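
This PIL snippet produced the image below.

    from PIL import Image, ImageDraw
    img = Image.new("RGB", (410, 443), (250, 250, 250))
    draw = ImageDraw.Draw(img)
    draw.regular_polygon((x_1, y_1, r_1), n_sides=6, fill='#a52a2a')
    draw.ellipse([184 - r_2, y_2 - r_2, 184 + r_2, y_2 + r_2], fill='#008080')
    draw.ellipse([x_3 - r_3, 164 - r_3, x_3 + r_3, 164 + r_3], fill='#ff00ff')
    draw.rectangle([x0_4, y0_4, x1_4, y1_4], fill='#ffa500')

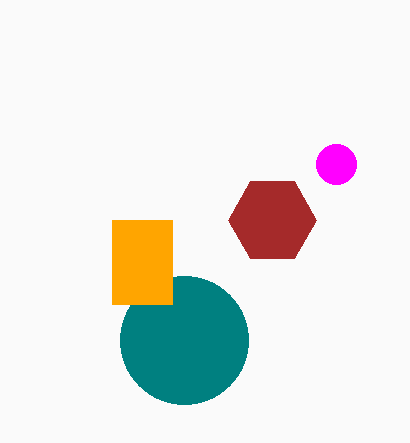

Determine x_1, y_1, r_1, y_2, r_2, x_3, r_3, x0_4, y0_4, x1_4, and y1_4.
x_1 = 272
y_1 = 220
r_1 = 44
y_2 = 340
r_2 = 64
x_3 = 336
r_3 = 20
x0_4 = 112
y0_4 = 220
x1_4 = 172
y1_4 = 304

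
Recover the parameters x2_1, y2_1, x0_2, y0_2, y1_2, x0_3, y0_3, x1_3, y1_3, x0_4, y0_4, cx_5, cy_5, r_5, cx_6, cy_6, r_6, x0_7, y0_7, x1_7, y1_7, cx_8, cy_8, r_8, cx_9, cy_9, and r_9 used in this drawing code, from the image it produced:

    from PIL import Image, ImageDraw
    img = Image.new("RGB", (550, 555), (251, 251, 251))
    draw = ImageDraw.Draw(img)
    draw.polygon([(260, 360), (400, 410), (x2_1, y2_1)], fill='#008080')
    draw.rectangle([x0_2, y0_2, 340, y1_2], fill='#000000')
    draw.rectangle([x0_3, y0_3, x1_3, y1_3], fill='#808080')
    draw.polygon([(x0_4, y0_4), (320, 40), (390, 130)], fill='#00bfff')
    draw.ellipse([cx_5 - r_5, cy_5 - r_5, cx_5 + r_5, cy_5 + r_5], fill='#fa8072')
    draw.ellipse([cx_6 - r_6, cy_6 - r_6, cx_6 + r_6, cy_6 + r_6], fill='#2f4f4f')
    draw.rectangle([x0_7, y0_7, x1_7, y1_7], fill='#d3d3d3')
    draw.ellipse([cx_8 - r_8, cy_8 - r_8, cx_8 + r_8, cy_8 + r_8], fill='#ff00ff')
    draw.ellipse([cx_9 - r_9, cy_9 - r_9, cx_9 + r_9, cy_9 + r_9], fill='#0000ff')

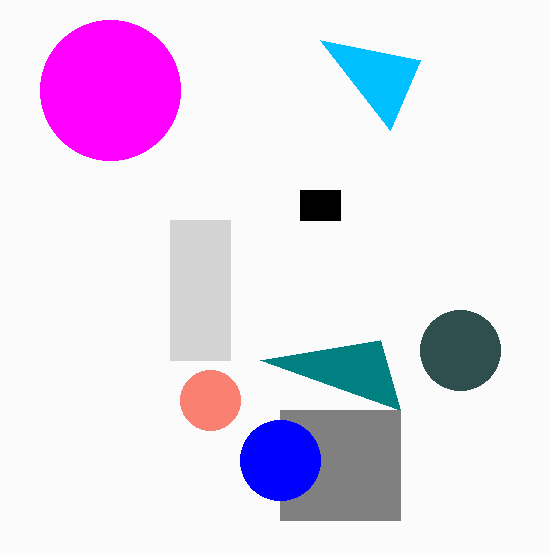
x2_1 = 380
y2_1 = 340
x0_2 = 300
y0_2 = 190
y1_2 = 220
x0_3 = 280
y0_3 = 410
x1_3 = 400
y1_3 = 520
x0_4 = 420
y0_4 = 60
cx_5 = 210
cy_5 = 400
r_5 = 30
cx_6 = 460
cy_6 = 350
r_6 = 40
x0_7 = 170
y0_7 = 220
x1_7 = 230
y1_7 = 360
cx_8 = 110
cy_8 = 90
r_8 = 70
cx_9 = 280
cy_9 = 460
r_9 = 40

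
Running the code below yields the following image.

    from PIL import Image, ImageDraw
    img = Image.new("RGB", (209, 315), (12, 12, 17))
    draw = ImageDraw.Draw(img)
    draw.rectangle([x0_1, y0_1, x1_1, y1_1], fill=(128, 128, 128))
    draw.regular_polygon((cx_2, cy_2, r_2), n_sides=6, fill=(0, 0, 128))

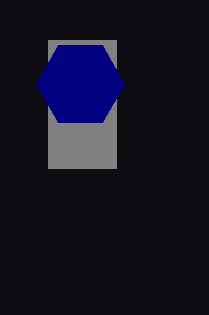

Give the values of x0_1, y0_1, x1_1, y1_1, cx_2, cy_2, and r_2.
x0_1 = 48, y0_1 = 40, x1_1 = 116, y1_1 = 168, cx_2 = 80, cy_2 = 84, r_2 = 44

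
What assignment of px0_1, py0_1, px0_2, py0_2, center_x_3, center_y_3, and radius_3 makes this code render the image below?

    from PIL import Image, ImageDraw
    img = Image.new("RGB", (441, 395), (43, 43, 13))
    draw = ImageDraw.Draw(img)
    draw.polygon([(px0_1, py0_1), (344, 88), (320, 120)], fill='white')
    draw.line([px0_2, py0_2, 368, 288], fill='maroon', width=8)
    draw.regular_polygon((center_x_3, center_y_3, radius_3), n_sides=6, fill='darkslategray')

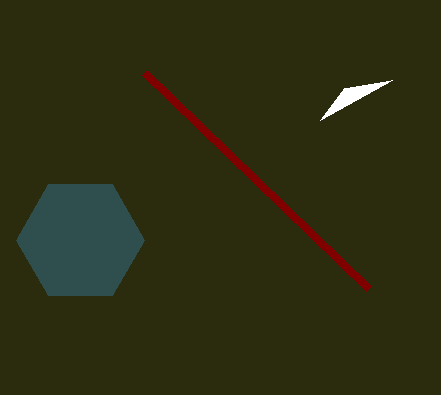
px0_1 = 392; py0_1 = 80; px0_2 = 144; py0_2 = 72; center_x_3 = 80; center_y_3 = 240; radius_3 = 64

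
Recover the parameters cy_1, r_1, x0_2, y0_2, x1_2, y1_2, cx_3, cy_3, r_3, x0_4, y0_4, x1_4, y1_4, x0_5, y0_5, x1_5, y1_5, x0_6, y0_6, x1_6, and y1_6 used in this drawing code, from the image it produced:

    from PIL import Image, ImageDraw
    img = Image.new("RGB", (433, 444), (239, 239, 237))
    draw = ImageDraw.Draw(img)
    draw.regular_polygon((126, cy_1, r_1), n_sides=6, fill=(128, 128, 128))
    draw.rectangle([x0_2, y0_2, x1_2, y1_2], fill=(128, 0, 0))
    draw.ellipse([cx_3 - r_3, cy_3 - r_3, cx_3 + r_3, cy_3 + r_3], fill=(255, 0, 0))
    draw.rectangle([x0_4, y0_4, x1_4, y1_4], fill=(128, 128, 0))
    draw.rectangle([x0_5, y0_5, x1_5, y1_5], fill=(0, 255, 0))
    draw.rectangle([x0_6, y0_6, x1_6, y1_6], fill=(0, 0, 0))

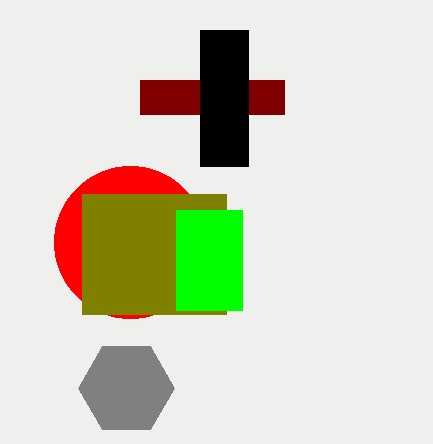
cy_1 = 388; r_1 = 48; x0_2 = 140; y0_2 = 80; x1_2 = 284; y1_2 = 114; cx_3 = 130; cy_3 = 242; r_3 = 76; x0_4 = 82; y0_4 = 194; x1_4 = 226; y1_4 = 314; x0_5 = 176; y0_5 = 210; x1_5 = 242; y1_5 = 310; x0_6 = 200; y0_6 = 30; x1_6 = 248; y1_6 = 166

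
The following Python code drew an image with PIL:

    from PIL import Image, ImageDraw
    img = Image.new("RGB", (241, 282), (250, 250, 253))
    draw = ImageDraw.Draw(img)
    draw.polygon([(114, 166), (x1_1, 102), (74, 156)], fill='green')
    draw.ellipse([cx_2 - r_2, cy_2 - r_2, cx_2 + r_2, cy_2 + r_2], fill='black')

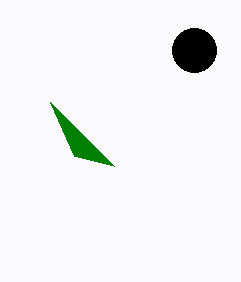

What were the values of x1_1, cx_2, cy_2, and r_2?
x1_1 = 50, cx_2 = 194, cy_2 = 50, r_2 = 22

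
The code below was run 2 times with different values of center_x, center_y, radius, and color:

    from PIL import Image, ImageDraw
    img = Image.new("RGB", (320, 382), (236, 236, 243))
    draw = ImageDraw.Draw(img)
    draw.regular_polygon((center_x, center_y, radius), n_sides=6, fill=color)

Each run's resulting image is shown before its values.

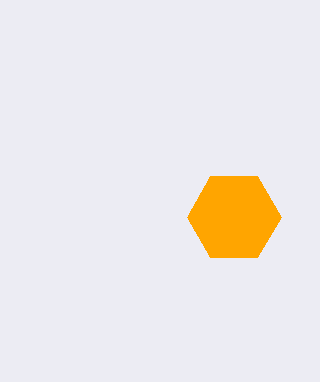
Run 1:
center_x = 234; center_y = 217; radius = 47; color = 'orange'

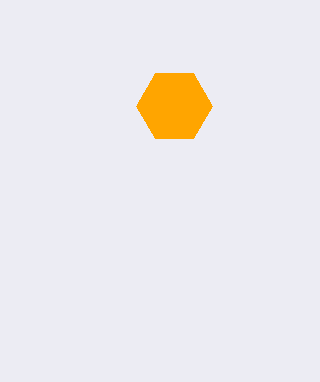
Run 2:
center_x = 174, center_y = 106, radius = 38, color = 'orange'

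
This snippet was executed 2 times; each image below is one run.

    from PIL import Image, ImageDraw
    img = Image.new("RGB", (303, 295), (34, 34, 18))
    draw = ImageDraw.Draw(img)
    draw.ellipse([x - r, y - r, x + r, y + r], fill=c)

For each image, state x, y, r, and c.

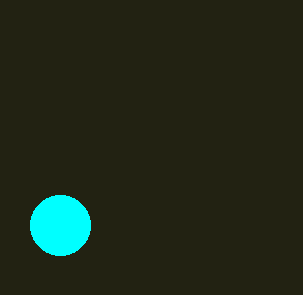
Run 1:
x = 60, y = 225, r = 30, c = 'cyan'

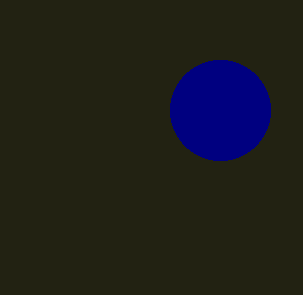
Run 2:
x = 220; y = 110; r = 50; c = 'navy'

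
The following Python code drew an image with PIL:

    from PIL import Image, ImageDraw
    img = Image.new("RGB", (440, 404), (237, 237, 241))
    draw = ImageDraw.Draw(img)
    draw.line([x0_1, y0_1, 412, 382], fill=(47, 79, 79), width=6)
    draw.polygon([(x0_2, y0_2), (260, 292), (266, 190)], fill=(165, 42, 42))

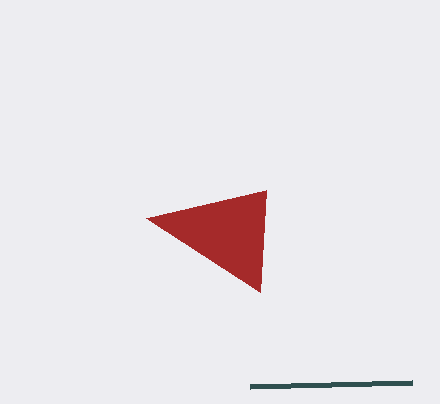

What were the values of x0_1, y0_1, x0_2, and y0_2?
x0_1 = 250, y0_1 = 386, x0_2 = 146, y0_2 = 218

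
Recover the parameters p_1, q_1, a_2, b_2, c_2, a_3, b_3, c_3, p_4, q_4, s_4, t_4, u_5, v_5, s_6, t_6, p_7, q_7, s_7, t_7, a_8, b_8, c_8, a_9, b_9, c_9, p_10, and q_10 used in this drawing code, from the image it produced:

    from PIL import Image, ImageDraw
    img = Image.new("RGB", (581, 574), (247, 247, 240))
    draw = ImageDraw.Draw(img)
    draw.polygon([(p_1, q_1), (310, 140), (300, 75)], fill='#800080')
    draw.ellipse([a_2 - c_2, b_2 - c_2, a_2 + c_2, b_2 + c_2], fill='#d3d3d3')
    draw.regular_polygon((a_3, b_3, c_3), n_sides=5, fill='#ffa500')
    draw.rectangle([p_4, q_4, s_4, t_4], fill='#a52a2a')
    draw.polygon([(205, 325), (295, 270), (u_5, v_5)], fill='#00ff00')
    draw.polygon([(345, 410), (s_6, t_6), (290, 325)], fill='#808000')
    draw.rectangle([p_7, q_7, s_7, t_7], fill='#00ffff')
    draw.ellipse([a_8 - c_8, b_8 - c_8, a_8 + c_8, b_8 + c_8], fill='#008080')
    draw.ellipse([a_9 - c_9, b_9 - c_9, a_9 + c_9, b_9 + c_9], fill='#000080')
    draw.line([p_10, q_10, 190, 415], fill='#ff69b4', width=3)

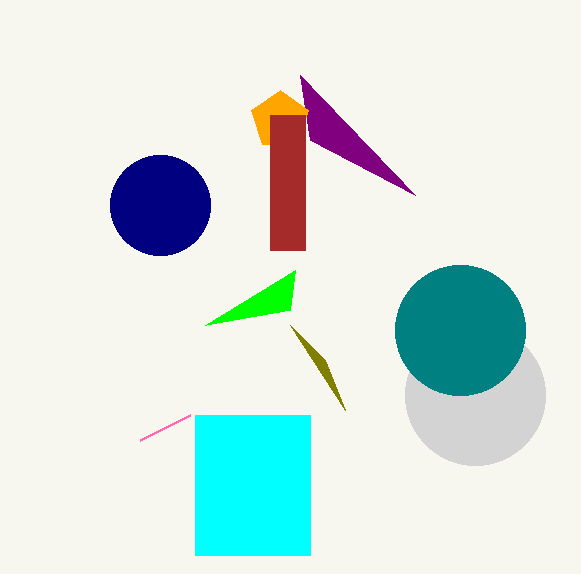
p_1 = 415, q_1 = 195, a_2 = 475, b_2 = 395, c_2 = 70, a_3 = 280, b_3 = 120, c_3 = 30, p_4 = 270, q_4 = 115, s_4 = 305, t_4 = 250, u_5 = 290, v_5 = 310, s_6 = 325, t_6 = 360, p_7 = 195, q_7 = 415, s_7 = 310, t_7 = 555, a_8 = 460, b_8 = 330, c_8 = 65, a_9 = 160, b_9 = 205, c_9 = 50, p_10 = 140, q_10 = 440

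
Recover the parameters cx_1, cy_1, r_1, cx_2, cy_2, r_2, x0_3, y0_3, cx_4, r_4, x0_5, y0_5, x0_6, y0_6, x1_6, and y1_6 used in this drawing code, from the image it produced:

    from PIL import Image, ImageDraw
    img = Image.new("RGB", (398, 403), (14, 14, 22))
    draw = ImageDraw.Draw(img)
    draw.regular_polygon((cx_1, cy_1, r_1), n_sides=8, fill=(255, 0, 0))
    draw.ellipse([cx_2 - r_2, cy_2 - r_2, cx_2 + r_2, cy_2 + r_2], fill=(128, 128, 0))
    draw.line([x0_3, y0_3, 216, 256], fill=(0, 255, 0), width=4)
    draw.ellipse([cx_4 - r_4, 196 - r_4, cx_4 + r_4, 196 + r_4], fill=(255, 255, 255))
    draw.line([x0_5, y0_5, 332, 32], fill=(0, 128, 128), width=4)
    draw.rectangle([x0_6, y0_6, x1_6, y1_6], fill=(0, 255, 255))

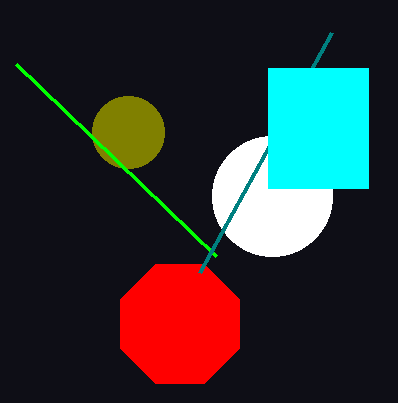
cx_1 = 180
cy_1 = 324
r_1 = 64
cx_2 = 128
cy_2 = 132
r_2 = 36
x0_3 = 16
y0_3 = 64
cx_4 = 272
r_4 = 60
x0_5 = 200
y0_5 = 272
x0_6 = 268
y0_6 = 68
x1_6 = 368
y1_6 = 188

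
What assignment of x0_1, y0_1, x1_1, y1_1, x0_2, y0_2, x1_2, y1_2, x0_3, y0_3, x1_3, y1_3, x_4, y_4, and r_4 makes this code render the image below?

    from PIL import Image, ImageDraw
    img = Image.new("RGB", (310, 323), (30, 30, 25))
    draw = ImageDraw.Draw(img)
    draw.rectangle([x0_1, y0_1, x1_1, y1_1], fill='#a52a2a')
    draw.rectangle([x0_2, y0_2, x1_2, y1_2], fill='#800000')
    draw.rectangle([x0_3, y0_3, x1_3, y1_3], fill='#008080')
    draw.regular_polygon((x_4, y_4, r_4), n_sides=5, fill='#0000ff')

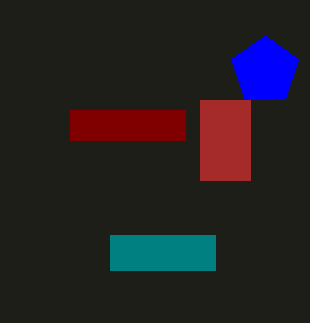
x0_1 = 200; y0_1 = 100; x1_1 = 250; y1_1 = 180; x0_2 = 70; y0_2 = 110; x1_2 = 185; y1_2 = 140; x0_3 = 110; y0_3 = 235; x1_3 = 215; y1_3 = 270; x_4 = 265; y_4 = 70; r_4 = 35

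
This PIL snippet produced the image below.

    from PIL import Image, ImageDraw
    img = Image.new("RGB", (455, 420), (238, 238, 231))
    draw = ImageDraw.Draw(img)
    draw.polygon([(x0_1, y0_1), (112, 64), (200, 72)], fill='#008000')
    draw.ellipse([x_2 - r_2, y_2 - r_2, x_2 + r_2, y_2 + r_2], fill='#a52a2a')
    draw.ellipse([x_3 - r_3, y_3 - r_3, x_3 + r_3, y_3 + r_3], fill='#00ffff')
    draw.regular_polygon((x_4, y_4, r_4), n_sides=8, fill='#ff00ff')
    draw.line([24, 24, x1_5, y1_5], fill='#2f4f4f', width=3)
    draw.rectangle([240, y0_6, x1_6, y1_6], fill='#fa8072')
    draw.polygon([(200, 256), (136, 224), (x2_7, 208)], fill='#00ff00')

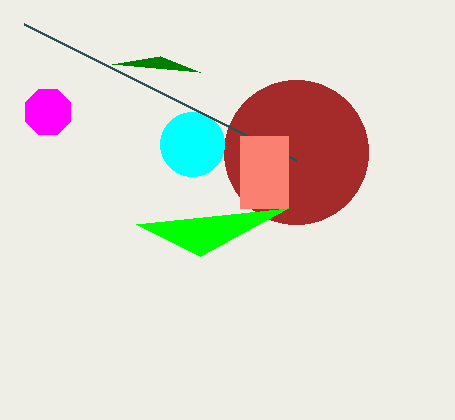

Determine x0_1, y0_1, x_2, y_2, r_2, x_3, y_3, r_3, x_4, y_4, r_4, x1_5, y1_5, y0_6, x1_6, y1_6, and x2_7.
x0_1 = 160, y0_1 = 56, x_2 = 296, y_2 = 152, r_2 = 72, x_3 = 192, y_3 = 144, r_3 = 32, x_4 = 48, y_4 = 112, r_4 = 24, x1_5 = 296, y1_5 = 160, y0_6 = 136, x1_6 = 288, y1_6 = 208, x2_7 = 288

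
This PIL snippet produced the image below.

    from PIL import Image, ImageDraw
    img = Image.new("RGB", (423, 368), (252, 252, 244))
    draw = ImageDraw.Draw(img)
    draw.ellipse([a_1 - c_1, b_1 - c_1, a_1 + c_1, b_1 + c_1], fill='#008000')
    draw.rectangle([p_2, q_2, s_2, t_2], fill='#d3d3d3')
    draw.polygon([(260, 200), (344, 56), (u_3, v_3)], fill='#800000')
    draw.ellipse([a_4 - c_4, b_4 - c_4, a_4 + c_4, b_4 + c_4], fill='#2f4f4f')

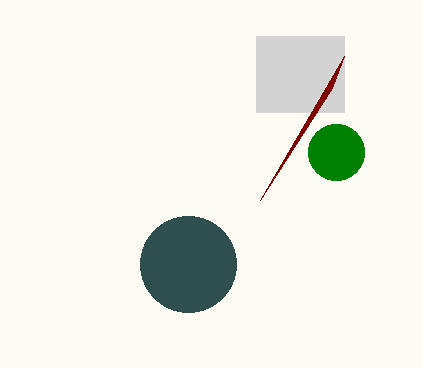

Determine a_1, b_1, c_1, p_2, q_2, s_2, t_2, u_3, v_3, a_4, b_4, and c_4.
a_1 = 336
b_1 = 152
c_1 = 28
p_2 = 256
q_2 = 36
s_2 = 344
t_2 = 112
u_3 = 332
v_3 = 88
a_4 = 188
b_4 = 264
c_4 = 48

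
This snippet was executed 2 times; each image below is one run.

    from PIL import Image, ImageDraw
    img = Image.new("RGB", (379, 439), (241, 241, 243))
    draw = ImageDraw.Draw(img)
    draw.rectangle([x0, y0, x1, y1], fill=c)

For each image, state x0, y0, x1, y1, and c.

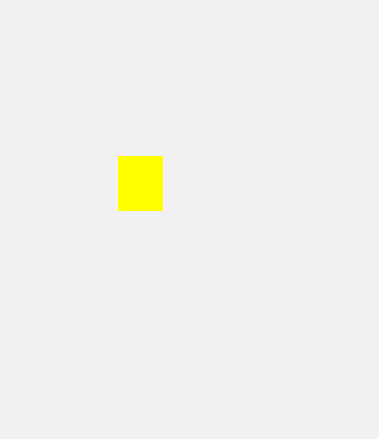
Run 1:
x0 = 118, y0 = 156, x1 = 162, y1 = 210, c = 'yellow'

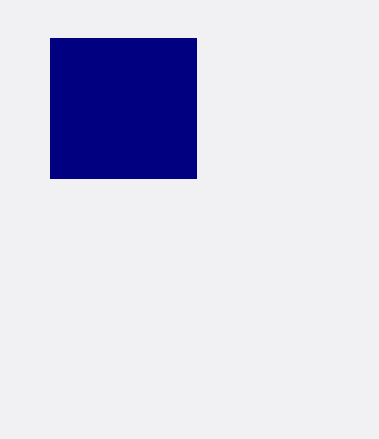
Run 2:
x0 = 50, y0 = 38, x1 = 196, y1 = 178, c = 'navy'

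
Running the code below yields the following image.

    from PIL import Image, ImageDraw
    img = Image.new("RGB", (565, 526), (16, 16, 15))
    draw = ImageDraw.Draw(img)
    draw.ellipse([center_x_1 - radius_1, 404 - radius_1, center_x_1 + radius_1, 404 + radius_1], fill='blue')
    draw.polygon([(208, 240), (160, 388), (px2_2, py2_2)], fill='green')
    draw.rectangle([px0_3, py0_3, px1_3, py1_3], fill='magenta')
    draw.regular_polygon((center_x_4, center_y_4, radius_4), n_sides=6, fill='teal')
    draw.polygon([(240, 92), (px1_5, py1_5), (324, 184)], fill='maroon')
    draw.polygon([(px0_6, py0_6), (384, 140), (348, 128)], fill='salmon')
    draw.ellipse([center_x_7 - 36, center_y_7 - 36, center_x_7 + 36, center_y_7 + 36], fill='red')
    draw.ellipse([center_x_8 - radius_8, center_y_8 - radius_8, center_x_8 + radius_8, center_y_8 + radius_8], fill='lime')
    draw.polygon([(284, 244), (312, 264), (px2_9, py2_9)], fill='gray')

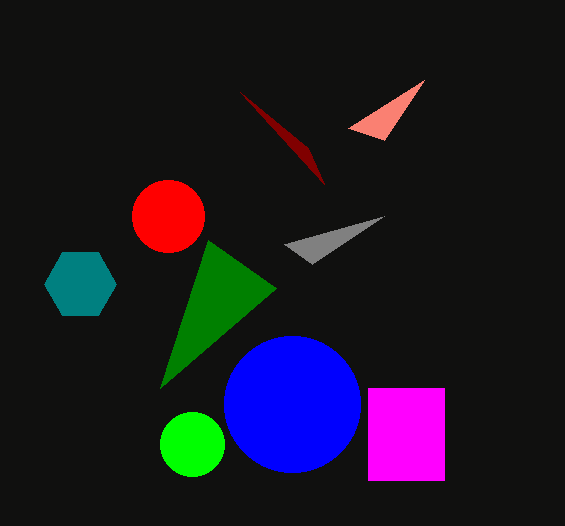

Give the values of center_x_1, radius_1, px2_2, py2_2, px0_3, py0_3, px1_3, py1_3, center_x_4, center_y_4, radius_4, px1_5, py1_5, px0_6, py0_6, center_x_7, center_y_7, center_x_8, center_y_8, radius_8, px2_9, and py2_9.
center_x_1 = 292; radius_1 = 68; px2_2 = 276; py2_2 = 288; px0_3 = 368; py0_3 = 388; px1_3 = 444; py1_3 = 480; center_x_4 = 80; center_y_4 = 284; radius_4 = 36; px1_5 = 308; py1_5 = 148; px0_6 = 424; py0_6 = 80; center_x_7 = 168; center_y_7 = 216; center_x_8 = 192; center_y_8 = 444; radius_8 = 32; px2_9 = 384; py2_9 = 216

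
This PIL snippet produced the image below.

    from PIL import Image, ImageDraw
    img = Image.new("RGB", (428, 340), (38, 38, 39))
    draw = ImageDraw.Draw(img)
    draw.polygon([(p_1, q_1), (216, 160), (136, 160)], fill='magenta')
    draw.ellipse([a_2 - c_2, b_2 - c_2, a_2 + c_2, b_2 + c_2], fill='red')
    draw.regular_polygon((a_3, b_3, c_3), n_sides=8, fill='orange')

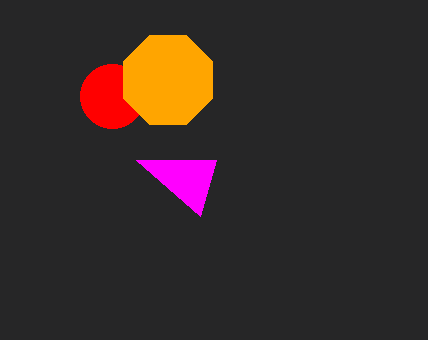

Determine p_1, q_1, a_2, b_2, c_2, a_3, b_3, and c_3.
p_1 = 200; q_1 = 216; a_2 = 112; b_2 = 96; c_2 = 32; a_3 = 168; b_3 = 80; c_3 = 48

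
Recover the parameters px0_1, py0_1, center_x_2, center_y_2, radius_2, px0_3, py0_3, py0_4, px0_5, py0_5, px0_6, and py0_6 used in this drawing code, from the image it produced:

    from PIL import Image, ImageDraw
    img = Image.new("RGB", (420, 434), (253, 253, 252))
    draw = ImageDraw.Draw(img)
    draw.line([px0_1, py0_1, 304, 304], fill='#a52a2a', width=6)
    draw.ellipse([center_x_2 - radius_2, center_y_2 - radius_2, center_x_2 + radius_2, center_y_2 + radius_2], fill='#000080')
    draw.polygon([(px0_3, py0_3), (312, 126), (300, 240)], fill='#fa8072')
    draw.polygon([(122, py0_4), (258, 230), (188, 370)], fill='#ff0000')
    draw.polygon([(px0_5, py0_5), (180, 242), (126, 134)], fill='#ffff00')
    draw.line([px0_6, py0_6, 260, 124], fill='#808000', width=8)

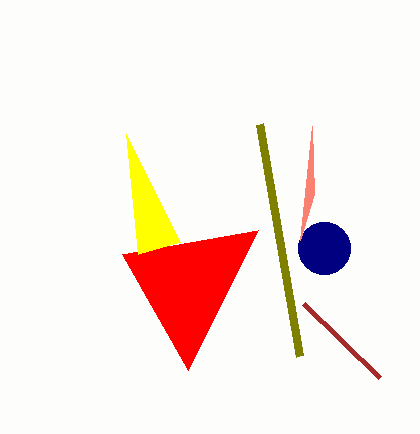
px0_1 = 380
py0_1 = 378
center_x_2 = 324
center_y_2 = 248
radius_2 = 26
px0_3 = 314
py0_3 = 194
py0_4 = 254
px0_5 = 138
py0_5 = 254
px0_6 = 300
py0_6 = 356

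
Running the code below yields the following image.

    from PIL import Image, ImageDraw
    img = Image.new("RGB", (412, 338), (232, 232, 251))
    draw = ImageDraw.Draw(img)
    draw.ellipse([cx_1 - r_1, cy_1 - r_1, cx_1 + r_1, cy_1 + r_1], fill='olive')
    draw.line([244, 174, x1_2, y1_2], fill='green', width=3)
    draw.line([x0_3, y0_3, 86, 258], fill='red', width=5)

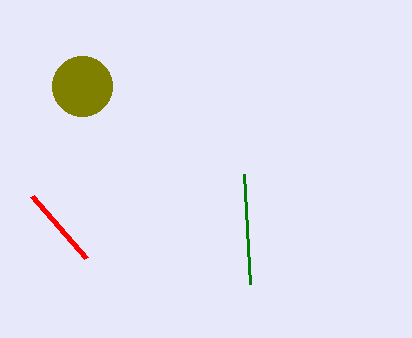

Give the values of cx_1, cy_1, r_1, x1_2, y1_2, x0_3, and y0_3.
cx_1 = 82; cy_1 = 86; r_1 = 30; x1_2 = 250; y1_2 = 284; x0_3 = 32; y0_3 = 196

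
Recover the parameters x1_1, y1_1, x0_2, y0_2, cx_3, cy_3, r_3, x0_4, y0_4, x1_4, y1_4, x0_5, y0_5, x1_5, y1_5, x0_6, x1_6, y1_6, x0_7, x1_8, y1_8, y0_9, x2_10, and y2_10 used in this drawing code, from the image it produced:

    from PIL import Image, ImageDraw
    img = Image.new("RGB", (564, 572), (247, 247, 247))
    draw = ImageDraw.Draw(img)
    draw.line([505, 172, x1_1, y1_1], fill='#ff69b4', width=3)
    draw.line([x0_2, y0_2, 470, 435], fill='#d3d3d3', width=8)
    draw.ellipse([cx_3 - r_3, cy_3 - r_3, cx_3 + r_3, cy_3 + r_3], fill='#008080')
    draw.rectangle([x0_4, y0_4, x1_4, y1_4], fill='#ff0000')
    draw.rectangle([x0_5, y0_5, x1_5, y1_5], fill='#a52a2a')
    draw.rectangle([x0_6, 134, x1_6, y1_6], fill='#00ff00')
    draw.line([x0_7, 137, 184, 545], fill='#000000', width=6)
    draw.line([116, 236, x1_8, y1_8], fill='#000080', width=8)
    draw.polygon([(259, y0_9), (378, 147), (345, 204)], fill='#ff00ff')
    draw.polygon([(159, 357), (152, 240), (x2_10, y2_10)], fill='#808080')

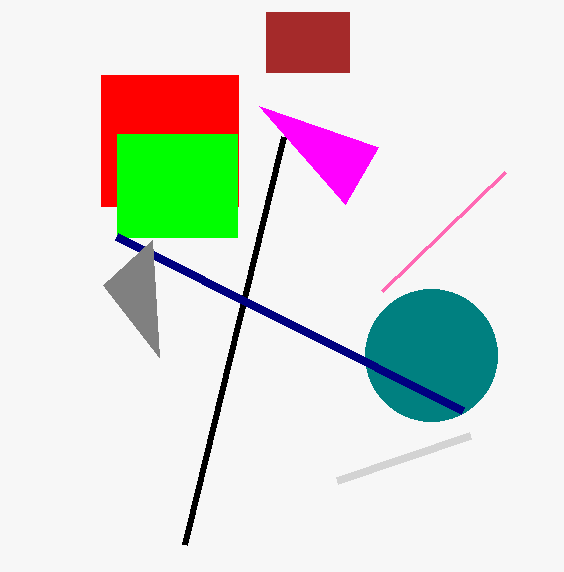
x1_1 = 382; y1_1 = 291; x0_2 = 337; y0_2 = 480; cx_3 = 431; cy_3 = 355; r_3 = 66; x0_4 = 101; y0_4 = 75; x1_4 = 238; y1_4 = 206; x0_5 = 266; y0_5 = 12; x1_5 = 349; y1_5 = 72; x0_6 = 117; x1_6 = 237; y1_6 = 237; x0_7 = 283; x1_8 = 462; y1_8 = 410; y0_9 = 106; x2_10 = 103; y2_10 = 285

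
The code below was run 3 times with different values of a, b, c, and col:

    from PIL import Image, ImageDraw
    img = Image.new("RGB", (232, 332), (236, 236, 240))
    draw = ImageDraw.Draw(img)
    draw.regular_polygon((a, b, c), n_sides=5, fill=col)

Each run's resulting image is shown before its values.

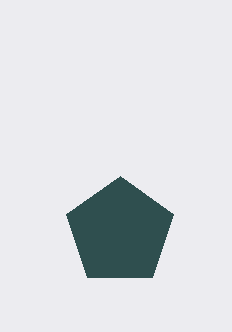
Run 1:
a = 120
b = 232
c = 56
col = 'darkslategray'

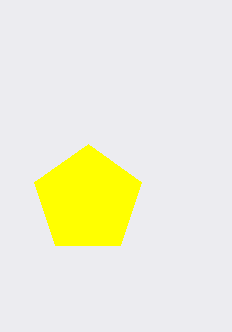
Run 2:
a = 88; b = 200; c = 56; col = 'yellow'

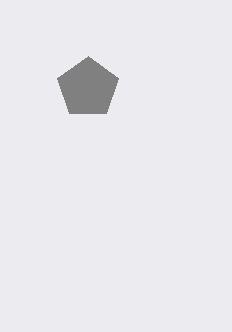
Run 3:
a = 88, b = 88, c = 32, col = 'gray'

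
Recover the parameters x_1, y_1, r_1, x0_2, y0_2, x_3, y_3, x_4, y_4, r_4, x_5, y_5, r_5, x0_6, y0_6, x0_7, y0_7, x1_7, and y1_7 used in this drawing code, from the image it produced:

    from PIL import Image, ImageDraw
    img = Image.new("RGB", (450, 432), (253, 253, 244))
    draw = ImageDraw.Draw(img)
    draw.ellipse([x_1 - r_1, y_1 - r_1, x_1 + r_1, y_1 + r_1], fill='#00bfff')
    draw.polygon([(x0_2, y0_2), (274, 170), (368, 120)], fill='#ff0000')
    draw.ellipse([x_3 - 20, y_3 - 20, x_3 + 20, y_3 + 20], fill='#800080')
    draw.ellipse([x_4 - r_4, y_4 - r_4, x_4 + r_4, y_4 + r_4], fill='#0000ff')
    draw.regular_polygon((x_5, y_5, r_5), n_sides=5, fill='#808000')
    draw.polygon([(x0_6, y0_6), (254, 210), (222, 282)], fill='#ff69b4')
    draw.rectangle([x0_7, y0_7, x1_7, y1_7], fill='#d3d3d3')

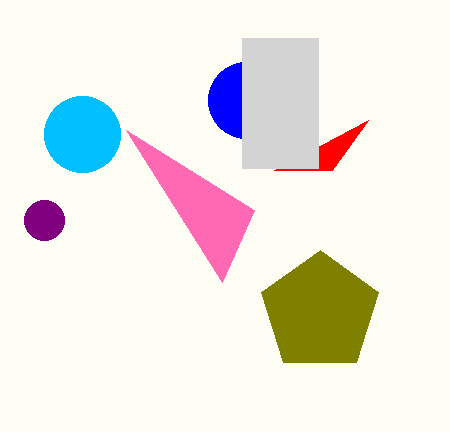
x_1 = 82
y_1 = 134
r_1 = 38
x0_2 = 332
y0_2 = 170
x_3 = 44
y_3 = 220
x_4 = 246
y_4 = 100
r_4 = 38
x_5 = 320
y_5 = 312
r_5 = 62
x0_6 = 126
y0_6 = 130
x0_7 = 242
y0_7 = 38
x1_7 = 318
y1_7 = 168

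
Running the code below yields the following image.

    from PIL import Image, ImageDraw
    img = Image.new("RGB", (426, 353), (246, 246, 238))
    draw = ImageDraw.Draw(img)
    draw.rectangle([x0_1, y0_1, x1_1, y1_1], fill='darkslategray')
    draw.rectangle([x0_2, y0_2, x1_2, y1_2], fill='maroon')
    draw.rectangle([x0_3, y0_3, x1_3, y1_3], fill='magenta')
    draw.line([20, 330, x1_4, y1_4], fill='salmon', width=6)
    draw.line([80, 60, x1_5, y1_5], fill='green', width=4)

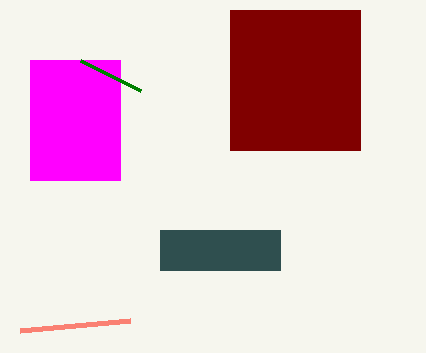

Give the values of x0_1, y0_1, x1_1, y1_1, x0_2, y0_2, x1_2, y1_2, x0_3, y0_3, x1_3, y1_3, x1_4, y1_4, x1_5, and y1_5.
x0_1 = 160, y0_1 = 230, x1_1 = 280, y1_1 = 270, x0_2 = 230, y0_2 = 10, x1_2 = 360, y1_2 = 150, x0_3 = 30, y0_3 = 60, x1_3 = 120, y1_3 = 180, x1_4 = 130, y1_4 = 320, x1_5 = 140, y1_5 = 90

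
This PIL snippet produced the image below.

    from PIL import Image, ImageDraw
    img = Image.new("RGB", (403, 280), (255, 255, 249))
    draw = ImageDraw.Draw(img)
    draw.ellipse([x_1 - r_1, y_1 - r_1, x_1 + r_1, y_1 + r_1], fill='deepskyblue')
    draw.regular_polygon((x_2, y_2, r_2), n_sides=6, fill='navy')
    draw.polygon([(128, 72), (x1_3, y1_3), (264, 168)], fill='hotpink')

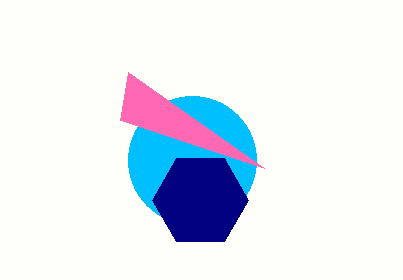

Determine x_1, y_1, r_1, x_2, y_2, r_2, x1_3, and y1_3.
x_1 = 192
y_1 = 160
r_1 = 64
x_2 = 200
y_2 = 200
r_2 = 48
x1_3 = 120
y1_3 = 120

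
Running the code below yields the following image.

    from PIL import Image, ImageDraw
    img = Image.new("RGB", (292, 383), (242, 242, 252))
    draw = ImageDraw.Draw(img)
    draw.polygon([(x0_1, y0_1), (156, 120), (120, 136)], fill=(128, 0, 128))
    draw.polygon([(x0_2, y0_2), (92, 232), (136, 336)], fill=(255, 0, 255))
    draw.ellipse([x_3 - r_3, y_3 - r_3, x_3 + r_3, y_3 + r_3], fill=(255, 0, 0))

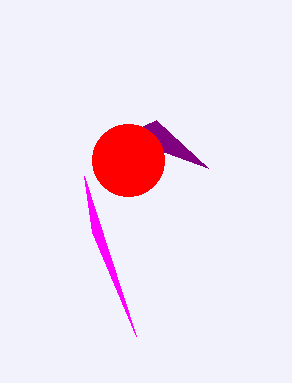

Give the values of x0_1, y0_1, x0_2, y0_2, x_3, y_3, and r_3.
x0_1 = 208, y0_1 = 168, x0_2 = 84, y0_2 = 176, x_3 = 128, y_3 = 160, r_3 = 36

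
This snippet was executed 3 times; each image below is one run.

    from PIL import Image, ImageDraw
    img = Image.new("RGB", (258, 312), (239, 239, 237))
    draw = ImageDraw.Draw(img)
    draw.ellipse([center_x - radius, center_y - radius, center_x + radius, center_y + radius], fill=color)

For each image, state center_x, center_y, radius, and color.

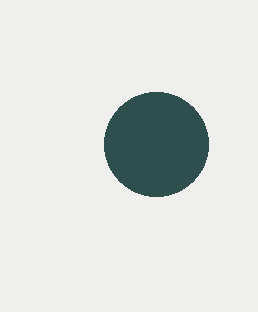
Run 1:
center_x = 156; center_y = 144; radius = 52; color = 'darkslategray'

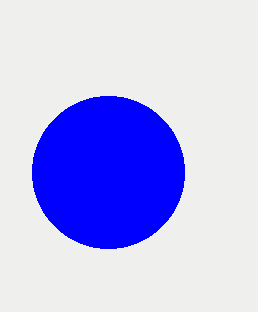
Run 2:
center_x = 108
center_y = 172
radius = 76
color = 'blue'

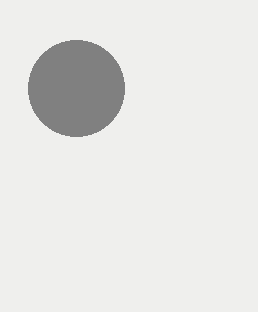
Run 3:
center_x = 76, center_y = 88, radius = 48, color = 'gray'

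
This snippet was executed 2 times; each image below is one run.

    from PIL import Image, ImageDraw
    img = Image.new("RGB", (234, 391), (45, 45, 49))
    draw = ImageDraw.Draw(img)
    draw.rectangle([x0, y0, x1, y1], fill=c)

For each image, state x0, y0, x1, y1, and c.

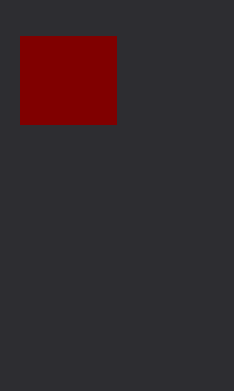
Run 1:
x0 = 20
y0 = 36
x1 = 116
y1 = 124
c = 'maroon'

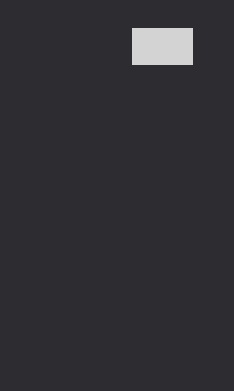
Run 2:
x0 = 132, y0 = 28, x1 = 192, y1 = 64, c = 'lightgray'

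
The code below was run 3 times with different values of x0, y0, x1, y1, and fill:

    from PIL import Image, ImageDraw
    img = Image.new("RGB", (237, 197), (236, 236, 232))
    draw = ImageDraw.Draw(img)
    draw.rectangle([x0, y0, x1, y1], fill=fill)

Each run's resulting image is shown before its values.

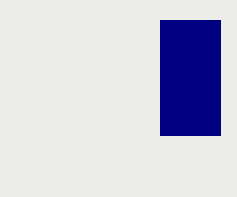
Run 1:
x0 = 160, y0 = 20, x1 = 220, y1 = 135, fill = 'navy'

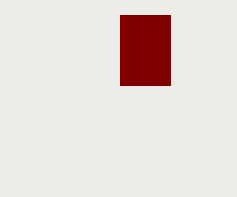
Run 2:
x0 = 120, y0 = 15, x1 = 170, y1 = 85, fill = 'maroon'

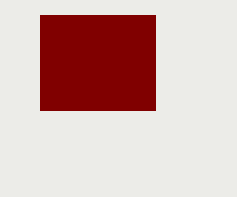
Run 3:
x0 = 40; y0 = 15; x1 = 155; y1 = 110; fill = 'maroon'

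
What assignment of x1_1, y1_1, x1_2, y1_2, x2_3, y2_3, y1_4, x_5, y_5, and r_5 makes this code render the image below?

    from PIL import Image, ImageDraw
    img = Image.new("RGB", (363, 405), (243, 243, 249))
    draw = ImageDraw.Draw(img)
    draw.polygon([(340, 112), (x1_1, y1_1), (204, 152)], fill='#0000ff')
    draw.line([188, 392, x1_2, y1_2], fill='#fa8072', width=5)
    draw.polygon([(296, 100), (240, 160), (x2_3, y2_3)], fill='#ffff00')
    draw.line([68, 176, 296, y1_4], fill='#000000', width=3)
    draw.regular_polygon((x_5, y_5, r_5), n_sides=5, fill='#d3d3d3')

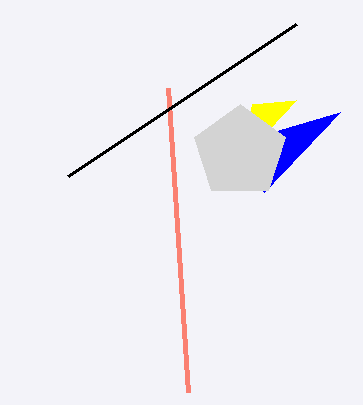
x1_1 = 264
y1_1 = 192
x1_2 = 168
y1_2 = 88
x2_3 = 252
y2_3 = 104
y1_4 = 24
x_5 = 240
y_5 = 152
r_5 = 48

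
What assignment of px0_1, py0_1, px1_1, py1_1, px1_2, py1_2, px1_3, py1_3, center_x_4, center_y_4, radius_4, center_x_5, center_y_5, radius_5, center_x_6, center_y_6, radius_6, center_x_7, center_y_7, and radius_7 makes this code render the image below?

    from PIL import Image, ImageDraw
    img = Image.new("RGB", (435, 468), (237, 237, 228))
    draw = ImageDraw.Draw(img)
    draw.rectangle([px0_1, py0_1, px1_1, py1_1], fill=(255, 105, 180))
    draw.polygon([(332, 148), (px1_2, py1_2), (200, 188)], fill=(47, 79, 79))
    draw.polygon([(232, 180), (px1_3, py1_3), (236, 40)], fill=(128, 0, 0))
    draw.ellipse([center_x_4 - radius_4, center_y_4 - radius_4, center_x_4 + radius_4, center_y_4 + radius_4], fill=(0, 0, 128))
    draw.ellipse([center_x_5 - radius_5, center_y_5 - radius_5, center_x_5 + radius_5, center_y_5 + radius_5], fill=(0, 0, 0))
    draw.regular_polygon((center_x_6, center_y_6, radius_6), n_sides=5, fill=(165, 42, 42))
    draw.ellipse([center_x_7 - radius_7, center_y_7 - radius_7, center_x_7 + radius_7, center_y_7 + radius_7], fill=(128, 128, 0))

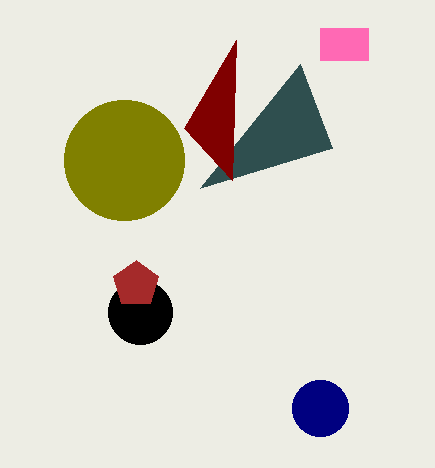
px0_1 = 320
py0_1 = 28
px1_1 = 368
py1_1 = 60
px1_2 = 300
py1_2 = 64
px1_3 = 184
py1_3 = 128
center_x_4 = 320
center_y_4 = 408
radius_4 = 28
center_x_5 = 140
center_y_5 = 312
radius_5 = 32
center_x_6 = 136
center_y_6 = 284
radius_6 = 24
center_x_7 = 124
center_y_7 = 160
radius_7 = 60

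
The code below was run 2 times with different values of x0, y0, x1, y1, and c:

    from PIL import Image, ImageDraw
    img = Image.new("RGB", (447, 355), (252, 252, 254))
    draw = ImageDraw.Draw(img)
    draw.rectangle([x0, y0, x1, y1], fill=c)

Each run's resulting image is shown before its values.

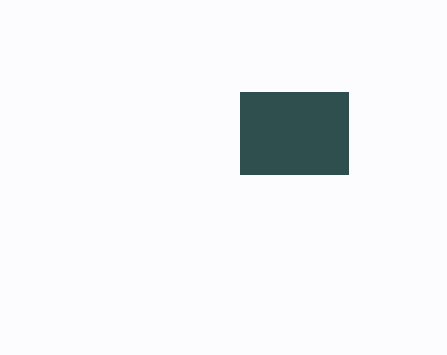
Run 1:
x0 = 240
y0 = 92
x1 = 348
y1 = 174
c = 'darkslategray'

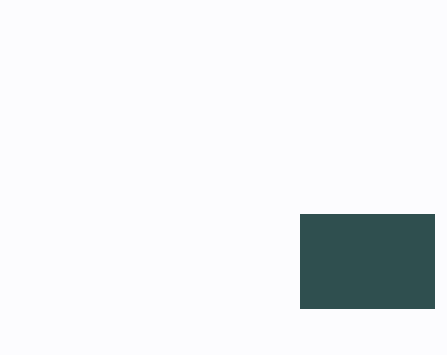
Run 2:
x0 = 300
y0 = 214
x1 = 434
y1 = 308
c = 'darkslategray'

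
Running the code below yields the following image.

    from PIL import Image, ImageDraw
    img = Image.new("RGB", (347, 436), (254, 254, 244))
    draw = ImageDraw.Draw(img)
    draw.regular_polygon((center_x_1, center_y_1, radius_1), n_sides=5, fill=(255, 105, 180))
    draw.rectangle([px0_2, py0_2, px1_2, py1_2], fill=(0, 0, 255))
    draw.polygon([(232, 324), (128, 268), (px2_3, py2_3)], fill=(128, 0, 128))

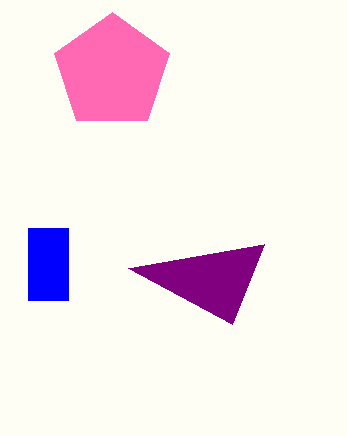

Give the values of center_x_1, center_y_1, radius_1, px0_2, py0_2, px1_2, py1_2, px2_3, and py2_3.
center_x_1 = 112; center_y_1 = 72; radius_1 = 60; px0_2 = 28; py0_2 = 228; px1_2 = 68; py1_2 = 300; px2_3 = 264; py2_3 = 244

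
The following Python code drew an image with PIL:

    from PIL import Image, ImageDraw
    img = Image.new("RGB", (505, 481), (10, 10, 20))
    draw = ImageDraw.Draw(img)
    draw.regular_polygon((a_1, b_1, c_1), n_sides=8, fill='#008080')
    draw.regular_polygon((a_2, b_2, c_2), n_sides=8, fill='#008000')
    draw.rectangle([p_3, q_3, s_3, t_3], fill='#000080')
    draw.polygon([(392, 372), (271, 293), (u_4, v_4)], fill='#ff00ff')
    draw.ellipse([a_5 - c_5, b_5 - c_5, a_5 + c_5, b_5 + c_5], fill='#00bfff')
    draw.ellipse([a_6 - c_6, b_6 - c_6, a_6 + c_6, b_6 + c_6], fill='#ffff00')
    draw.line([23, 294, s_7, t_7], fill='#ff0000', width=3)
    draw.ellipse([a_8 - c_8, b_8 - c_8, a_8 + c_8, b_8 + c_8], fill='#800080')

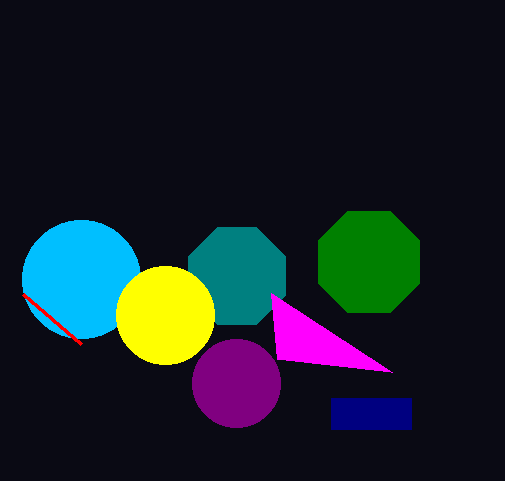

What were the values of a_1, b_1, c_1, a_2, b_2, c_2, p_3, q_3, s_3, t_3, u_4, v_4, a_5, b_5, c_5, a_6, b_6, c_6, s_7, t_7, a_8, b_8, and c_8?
a_1 = 237, b_1 = 276, c_1 = 52, a_2 = 369, b_2 = 262, c_2 = 55, p_3 = 331, q_3 = 398, s_3 = 411, t_3 = 429, u_4 = 277, v_4 = 359, a_5 = 81, b_5 = 279, c_5 = 59, a_6 = 165, b_6 = 315, c_6 = 49, s_7 = 81, t_7 = 344, a_8 = 236, b_8 = 383, c_8 = 44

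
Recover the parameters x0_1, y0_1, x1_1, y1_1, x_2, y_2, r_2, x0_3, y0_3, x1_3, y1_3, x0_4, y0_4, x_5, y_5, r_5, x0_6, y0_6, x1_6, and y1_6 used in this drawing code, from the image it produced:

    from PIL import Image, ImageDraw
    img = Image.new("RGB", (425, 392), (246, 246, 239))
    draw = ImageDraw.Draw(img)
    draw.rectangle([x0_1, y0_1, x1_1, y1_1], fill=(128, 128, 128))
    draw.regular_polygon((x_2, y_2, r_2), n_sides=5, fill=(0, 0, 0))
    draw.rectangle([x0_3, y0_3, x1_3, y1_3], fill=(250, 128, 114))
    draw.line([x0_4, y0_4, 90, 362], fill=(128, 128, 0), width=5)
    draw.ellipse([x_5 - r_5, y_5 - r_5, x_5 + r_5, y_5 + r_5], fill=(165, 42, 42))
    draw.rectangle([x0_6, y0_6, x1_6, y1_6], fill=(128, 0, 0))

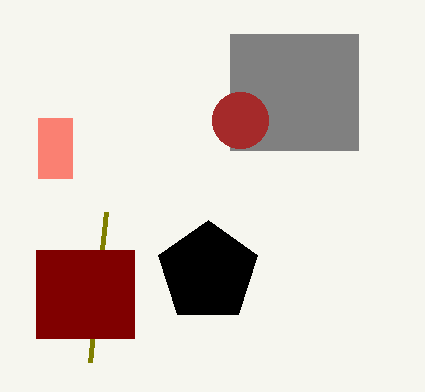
x0_1 = 230
y0_1 = 34
x1_1 = 358
y1_1 = 150
x_2 = 208
y_2 = 272
r_2 = 52
x0_3 = 38
y0_3 = 118
x1_3 = 72
y1_3 = 178
x0_4 = 106
y0_4 = 212
x_5 = 240
y_5 = 120
r_5 = 28
x0_6 = 36
y0_6 = 250
x1_6 = 134
y1_6 = 338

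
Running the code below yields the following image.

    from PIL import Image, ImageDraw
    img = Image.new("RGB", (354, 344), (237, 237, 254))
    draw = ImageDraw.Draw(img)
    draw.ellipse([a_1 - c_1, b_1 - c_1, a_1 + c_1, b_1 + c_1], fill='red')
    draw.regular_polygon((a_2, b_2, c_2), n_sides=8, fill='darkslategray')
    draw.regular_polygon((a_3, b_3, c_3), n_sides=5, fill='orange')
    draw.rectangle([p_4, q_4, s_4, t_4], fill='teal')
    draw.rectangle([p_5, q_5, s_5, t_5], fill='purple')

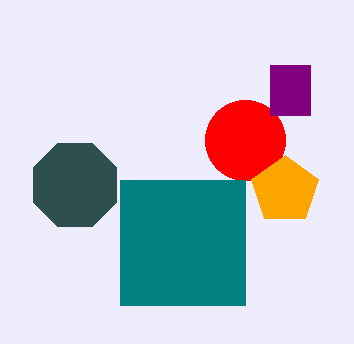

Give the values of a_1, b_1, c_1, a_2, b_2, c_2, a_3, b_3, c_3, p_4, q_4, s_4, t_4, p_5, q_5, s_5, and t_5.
a_1 = 245
b_1 = 140
c_1 = 40
a_2 = 75
b_2 = 185
c_2 = 45
a_3 = 285
b_3 = 190
c_3 = 35
p_4 = 120
q_4 = 180
s_4 = 245
t_4 = 305
p_5 = 270
q_5 = 65
s_5 = 310
t_5 = 115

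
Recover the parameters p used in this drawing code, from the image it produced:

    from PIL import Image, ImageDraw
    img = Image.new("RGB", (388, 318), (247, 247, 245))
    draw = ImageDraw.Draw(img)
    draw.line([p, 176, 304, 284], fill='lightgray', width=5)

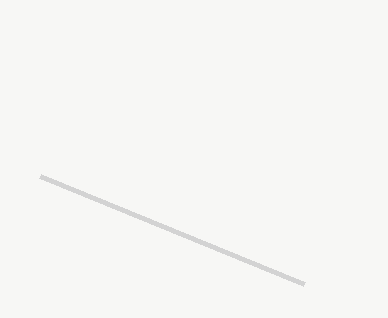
p = 40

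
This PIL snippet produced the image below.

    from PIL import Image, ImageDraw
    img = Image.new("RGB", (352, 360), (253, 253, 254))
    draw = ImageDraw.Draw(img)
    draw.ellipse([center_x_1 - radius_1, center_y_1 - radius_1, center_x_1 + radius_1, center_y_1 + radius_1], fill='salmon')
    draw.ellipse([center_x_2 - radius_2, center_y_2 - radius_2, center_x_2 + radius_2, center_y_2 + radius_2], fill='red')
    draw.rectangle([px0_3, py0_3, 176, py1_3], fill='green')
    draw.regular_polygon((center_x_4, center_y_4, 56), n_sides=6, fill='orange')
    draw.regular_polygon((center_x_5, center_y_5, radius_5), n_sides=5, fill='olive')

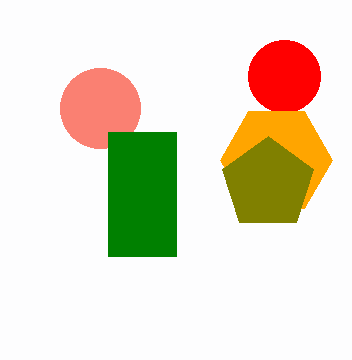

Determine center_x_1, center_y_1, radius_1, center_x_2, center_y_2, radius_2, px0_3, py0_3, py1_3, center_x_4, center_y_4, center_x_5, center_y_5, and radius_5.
center_x_1 = 100
center_y_1 = 108
radius_1 = 40
center_x_2 = 284
center_y_2 = 76
radius_2 = 36
px0_3 = 108
py0_3 = 132
py1_3 = 256
center_x_4 = 276
center_y_4 = 160
center_x_5 = 268
center_y_5 = 184
radius_5 = 48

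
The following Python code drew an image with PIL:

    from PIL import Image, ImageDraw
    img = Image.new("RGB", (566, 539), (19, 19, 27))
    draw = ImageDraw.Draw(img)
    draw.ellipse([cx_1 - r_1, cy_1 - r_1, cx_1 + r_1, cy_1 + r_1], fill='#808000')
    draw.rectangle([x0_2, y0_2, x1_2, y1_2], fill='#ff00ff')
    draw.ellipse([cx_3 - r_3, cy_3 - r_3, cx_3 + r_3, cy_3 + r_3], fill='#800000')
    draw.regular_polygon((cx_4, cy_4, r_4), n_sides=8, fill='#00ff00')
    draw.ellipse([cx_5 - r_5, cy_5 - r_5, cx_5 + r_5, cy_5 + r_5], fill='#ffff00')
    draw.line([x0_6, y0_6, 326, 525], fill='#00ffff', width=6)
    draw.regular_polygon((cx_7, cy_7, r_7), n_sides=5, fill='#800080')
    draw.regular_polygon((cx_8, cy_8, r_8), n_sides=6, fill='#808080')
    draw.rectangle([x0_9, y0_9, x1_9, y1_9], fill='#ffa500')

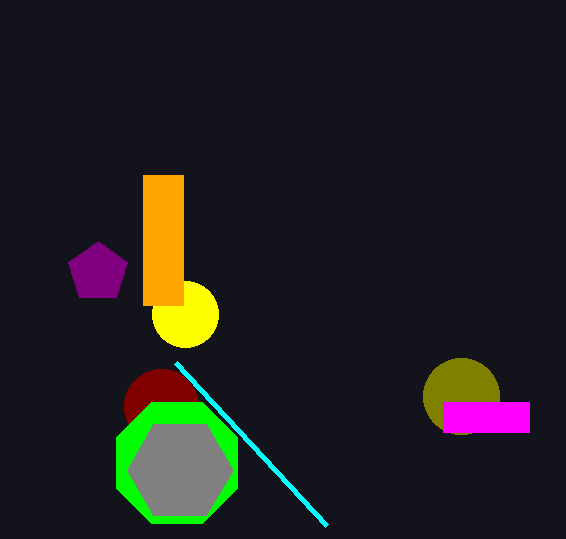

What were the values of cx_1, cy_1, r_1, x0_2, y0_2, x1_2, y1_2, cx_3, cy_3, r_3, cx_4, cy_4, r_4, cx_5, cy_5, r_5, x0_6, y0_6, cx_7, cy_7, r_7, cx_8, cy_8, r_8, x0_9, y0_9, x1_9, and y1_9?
cx_1 = 461
cy_1 = 396
r_1 = 38
x0_2 = 443
y0_2 = 402
x1_2 = 529
y1_2 = 432
cx_3 = 161
cy_3 = 406
r_3 = 37
cx_4 = 177
cy_4 = 463
r_4 = 66
cx_5 = 185
cy_5 = 314
r_5 = 33
x0_6 = 175
y0_6 = 362
cx_7 = 98
cy_7 = 272
r_7 = 31
cx_8 = 180
cy_8 = 470
r_8 = 53
x0_9 = 143
y0_9 = 175
x1_9 = 183
y1_9 = 305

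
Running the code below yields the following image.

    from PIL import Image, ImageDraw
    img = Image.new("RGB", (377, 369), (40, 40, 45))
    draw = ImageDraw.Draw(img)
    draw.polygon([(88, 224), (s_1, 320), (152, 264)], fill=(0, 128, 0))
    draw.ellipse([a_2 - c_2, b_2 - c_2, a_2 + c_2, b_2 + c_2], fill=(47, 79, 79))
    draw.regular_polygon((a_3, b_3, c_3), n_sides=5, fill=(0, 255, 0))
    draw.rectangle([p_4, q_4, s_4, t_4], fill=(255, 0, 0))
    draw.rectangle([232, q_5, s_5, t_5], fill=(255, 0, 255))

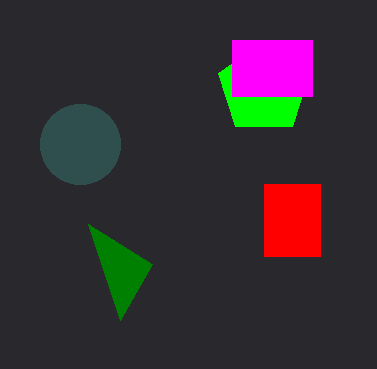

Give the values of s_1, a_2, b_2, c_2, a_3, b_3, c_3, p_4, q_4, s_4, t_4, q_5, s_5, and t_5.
s_1 = 120, a_2 = 80, b_2 = 144, c_2 = 40, a_3 = 264, b_3 = 88, c_3 = 48, p_4 = 264, q_4 = 184, s_4 = 320, t_4 = 256, q_5 = 40, s_5 = 312, t_5 = 96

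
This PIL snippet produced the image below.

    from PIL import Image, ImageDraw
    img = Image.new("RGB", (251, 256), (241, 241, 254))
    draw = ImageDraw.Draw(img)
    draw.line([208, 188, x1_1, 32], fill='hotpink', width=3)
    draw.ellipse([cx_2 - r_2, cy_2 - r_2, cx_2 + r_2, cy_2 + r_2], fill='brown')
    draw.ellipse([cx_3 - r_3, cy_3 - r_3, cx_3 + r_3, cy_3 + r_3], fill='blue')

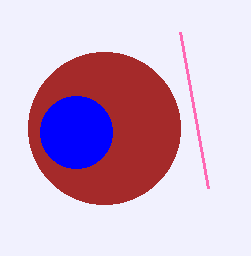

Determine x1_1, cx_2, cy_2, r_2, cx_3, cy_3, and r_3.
x1_1 = 180; cx_2 = 104; cy_2 = 128; r_2 = 76; cx_3 = 76; cy_3 = 132; r_3 = 36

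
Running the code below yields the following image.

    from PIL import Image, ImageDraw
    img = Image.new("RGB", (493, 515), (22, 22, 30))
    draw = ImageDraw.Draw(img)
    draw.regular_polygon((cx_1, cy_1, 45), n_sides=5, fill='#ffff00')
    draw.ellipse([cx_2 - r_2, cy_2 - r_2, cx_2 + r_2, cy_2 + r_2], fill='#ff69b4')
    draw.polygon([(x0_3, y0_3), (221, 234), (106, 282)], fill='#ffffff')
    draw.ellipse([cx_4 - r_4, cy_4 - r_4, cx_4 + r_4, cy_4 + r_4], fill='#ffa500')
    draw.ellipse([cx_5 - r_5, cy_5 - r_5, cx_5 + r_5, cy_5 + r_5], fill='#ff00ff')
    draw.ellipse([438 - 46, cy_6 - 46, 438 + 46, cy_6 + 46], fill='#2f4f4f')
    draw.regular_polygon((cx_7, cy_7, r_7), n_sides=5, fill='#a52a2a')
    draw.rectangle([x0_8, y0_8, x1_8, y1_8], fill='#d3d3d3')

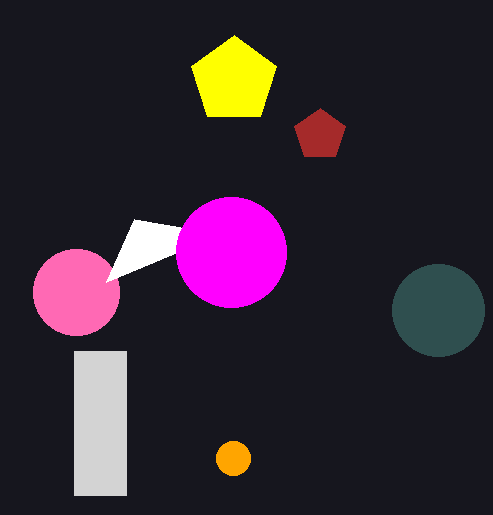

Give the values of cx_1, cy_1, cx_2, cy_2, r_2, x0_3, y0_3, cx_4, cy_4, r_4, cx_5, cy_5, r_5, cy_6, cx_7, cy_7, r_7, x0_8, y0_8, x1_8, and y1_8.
cx_1 = 234
cy_1 = 80
cx_2 = 76
cy_2 = 292
r_2 = 43
x0_3 = 134
y0_3 = 219
cx_4 = 233
cy_4 = 458
r_4 = 17
cx_5 = 231
cy_5 = 252
r_5 = 55
cy_6 = 310
cx_7 = 320
cy_7 = 135
r_7 = 27
x0_8 = 74
y0_8 = 351
x1_8 = 126
y1_8 = 495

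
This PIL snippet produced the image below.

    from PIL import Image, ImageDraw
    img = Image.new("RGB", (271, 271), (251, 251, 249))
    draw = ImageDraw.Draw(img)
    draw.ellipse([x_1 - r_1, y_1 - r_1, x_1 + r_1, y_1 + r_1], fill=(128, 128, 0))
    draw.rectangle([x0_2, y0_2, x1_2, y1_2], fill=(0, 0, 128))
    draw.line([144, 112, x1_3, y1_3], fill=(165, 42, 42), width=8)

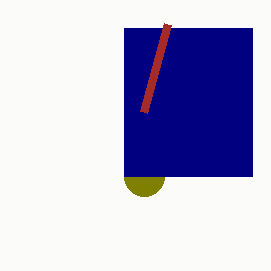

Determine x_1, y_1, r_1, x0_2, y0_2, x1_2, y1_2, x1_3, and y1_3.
x_1 = 144, y_1 = 176, r_1 = 20, x0_2 = 124, y0_2 = 28, x1_2 = 252, y1_2 = 176, x1_3 = 168, y1_3 = 24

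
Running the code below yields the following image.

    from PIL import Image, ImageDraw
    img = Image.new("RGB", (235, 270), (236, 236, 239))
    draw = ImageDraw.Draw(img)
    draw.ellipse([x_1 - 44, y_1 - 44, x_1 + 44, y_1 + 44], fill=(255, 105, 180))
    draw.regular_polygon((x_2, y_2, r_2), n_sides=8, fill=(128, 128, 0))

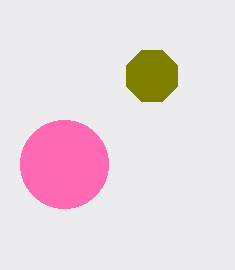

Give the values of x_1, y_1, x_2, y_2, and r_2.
x_1 = 64
y_1 = 164
x_2 = 152
y_2 = 76
r_2 = 28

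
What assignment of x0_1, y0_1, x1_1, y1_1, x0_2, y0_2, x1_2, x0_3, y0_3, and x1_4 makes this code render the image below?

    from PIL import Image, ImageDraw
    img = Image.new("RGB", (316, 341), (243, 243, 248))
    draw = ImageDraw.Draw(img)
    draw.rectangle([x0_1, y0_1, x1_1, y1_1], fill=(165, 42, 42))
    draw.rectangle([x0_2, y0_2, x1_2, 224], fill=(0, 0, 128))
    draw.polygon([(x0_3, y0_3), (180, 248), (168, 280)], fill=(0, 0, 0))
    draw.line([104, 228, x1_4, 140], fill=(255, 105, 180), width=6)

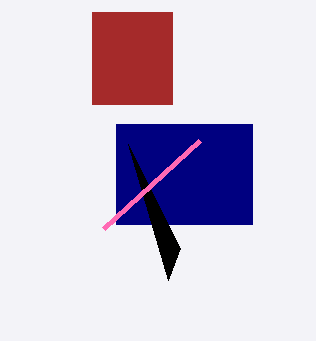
x0_1 = 92
y0_1 = 12
x1_1 = 172
y1_1 = 104
x0_2 = 116
y0_2 = 124
x1_2 = 252
x0_3 = 128
y0_3 = 144
x1_4 = 200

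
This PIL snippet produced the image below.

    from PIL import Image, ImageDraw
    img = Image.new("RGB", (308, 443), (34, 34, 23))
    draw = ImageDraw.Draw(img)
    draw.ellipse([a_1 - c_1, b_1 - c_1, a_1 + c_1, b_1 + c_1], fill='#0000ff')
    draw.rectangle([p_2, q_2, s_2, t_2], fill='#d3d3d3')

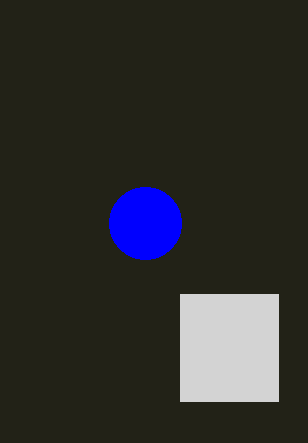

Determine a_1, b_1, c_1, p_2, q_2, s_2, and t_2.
a_1 = 145, b_1 = 223, c_1 = 36, p_2 = 180, q_2 = 294, s_2 = 278, t_2 = 401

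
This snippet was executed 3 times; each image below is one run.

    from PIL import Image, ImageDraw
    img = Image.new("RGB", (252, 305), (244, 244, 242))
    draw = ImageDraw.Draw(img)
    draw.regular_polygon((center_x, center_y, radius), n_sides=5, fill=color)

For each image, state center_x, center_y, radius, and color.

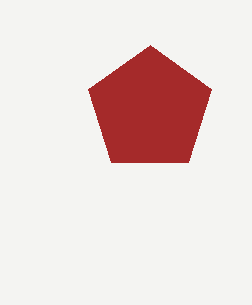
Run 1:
center_x = 150, center_y = 110, radius = 65, color = 'brown'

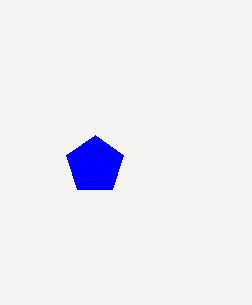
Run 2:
center_x = 95
center_y = 165
radius = 30
color = 'blue'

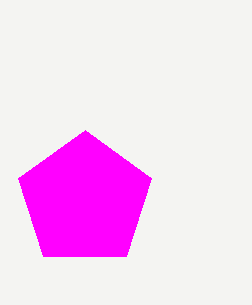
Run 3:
center_x = 85; center_y = 200; radius = 70; color = 'magenta'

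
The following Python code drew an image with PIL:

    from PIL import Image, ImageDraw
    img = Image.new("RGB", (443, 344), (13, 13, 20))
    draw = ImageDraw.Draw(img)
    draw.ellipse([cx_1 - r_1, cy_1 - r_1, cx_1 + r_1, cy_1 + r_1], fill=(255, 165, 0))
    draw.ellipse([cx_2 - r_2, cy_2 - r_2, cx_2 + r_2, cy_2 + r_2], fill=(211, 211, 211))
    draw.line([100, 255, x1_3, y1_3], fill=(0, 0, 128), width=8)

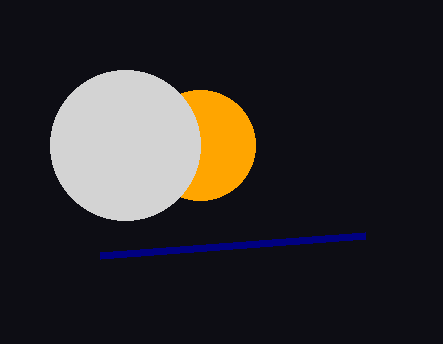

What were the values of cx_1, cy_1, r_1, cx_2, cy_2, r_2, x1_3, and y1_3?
cx_1 = 200
cy_1 = 145
r_1 = 55
cx_2 = 125
cy_2 = 145
r_2 = 75
x1_3 = 365
y1_3 = 235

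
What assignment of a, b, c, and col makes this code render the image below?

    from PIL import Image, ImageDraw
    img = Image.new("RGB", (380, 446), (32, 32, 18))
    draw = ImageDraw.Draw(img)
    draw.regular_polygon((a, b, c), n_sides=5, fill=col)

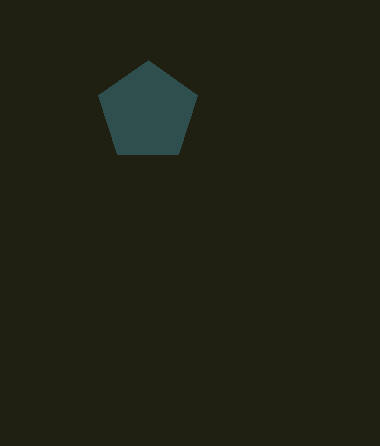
a = 148; b = 112; c = 52; col = 'darkslategray'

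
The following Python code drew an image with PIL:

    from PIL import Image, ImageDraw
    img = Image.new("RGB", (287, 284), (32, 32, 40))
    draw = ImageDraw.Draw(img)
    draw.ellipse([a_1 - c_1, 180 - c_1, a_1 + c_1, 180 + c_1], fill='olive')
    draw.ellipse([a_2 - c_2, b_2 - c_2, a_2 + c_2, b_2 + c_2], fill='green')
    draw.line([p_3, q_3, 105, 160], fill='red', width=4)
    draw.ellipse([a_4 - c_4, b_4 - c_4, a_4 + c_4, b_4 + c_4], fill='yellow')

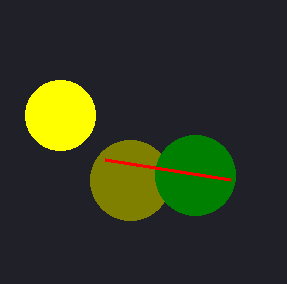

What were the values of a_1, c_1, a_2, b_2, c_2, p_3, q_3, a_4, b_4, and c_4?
a_1 = 130; c_1 = 40; a_2 = 195; b_2 = 175; c_2 = 40; p_3 = 230; q_3 = 180; a_4 = 60; b_4 = 115; c_4 = 35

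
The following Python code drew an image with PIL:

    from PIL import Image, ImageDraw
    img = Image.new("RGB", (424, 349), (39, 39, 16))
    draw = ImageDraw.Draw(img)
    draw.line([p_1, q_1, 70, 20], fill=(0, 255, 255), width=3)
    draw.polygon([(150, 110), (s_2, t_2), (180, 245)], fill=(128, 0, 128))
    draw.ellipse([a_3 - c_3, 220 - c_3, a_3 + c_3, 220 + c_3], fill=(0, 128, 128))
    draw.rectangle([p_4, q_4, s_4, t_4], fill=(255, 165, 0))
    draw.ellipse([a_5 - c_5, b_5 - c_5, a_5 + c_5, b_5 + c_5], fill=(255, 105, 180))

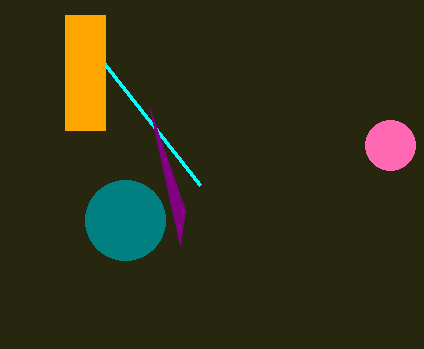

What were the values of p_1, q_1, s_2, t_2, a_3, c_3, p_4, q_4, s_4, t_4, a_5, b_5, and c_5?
p_1 = 200
q_1 = 185
s_2 = 185
t_2 = 210
a_3 = 125
c_3 = 40
p_4 = 65
q_4 = 15
s_4 = 105
t_4 = 130
a_5 = 390
b_5 = 145
c_5 = 25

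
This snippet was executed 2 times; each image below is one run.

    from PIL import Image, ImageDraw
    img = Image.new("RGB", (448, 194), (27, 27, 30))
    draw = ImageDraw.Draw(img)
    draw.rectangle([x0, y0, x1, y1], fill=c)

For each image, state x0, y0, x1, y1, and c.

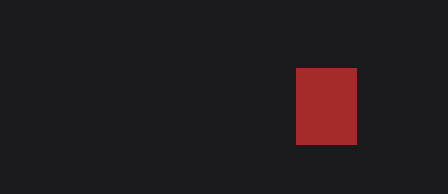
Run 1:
x0 = 296; y0 = 68; x1 = 356; y1 = 144; c = 'brown'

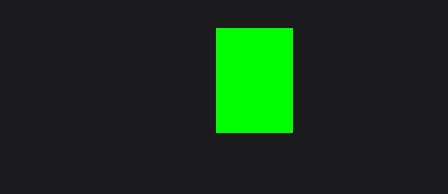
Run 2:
x0 = 216; y0 = 28; x1 = 292; y1 = 132; c = 'lime'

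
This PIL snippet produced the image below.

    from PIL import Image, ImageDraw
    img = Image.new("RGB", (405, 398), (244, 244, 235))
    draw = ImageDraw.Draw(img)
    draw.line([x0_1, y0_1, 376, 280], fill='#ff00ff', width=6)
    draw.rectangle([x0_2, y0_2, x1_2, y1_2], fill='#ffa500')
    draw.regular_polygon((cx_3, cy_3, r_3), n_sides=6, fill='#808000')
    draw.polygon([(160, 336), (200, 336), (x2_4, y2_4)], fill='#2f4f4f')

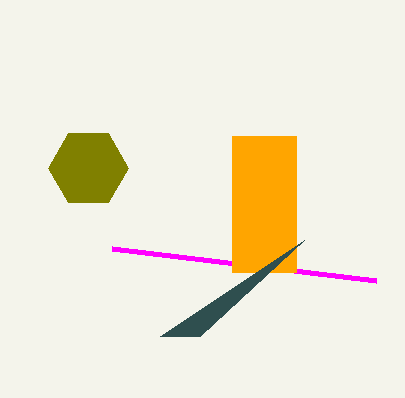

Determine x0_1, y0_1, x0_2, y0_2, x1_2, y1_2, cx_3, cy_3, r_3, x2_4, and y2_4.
x0_1 = 112
y0_1 = 248
x0_2 = 232
y0_2 = 136
x1_2 = 296
y1_2 = 272
cx_3 = 88
cy_3 = 168
r_3 = 40
x2_4 = 304
y2_4 = 240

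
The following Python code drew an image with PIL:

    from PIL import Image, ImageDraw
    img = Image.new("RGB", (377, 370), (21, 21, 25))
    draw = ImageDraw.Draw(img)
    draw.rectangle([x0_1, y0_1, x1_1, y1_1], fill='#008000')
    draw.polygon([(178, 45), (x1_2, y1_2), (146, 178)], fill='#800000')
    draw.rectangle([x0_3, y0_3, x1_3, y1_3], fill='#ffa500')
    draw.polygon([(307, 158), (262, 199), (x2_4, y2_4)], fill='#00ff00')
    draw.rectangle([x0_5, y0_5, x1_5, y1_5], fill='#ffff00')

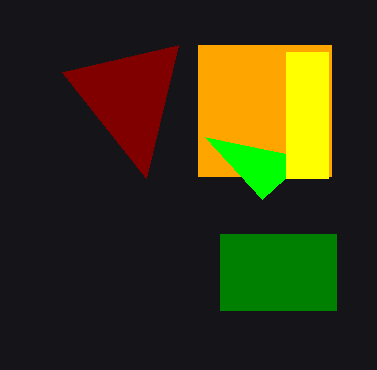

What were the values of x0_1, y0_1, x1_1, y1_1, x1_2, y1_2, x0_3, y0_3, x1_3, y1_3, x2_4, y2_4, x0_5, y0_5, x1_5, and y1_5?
x0_1 = 220
y0_1 = 234
x1_1 = 336
y1_1 = 310
x1_2 = 62
y1_2 = 72
x0_3 = 198
y0_3 = 45
x1_3 = 331
y1_3 = 176
x2_4 = 205
y2_4 = 137
x0_5 = 286
y0_5 = 52
x1_5 = 328
y1_5 = 178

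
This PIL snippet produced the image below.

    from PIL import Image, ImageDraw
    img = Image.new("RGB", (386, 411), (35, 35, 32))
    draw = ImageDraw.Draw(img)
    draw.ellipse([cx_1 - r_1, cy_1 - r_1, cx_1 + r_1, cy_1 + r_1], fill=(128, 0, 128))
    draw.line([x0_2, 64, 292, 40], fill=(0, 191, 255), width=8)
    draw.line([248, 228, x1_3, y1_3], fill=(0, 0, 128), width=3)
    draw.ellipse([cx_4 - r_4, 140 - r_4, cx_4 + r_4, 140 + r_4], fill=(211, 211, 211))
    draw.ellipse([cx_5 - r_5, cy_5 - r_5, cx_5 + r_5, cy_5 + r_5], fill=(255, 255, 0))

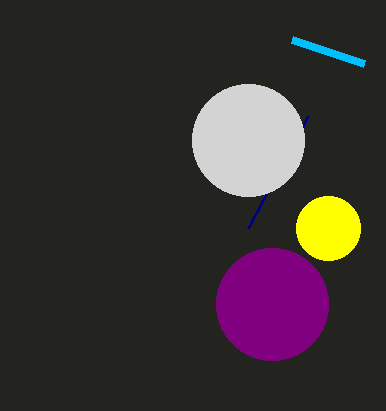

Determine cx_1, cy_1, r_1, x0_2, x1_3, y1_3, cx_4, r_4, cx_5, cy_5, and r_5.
cx_1 = 272
cy_1 = 304
r_1 = 56
x0_2 = 364
x1_3 = 308
y1_3 = 116
cx_4 = 248
r_4 = 56
cx_5 = 328
cy_5 = 228
r_5 = 32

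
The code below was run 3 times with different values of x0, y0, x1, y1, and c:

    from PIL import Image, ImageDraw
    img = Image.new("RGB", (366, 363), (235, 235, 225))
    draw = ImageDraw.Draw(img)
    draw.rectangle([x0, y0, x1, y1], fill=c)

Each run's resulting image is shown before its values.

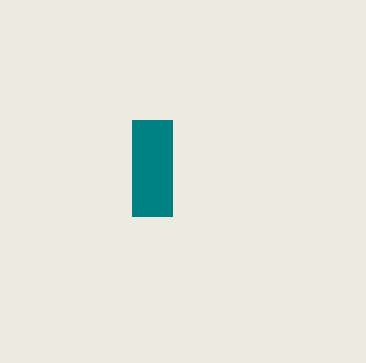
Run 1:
x0 = 132
y0 = 120
x1 = 172
y1 = 216
c = 'teal'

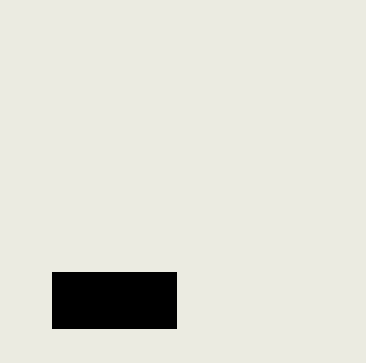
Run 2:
x0 = 52; y0 = 272; x1 = 176; y1 = 328; c = 'black'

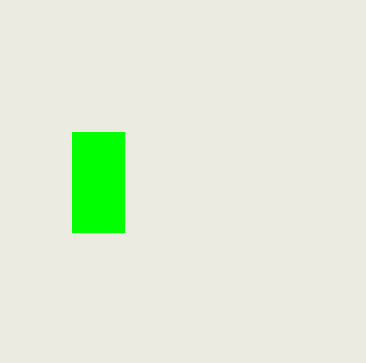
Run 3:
x0 = 72, y0 = 132, x1 = 124, y1 = 232, c = 'lime'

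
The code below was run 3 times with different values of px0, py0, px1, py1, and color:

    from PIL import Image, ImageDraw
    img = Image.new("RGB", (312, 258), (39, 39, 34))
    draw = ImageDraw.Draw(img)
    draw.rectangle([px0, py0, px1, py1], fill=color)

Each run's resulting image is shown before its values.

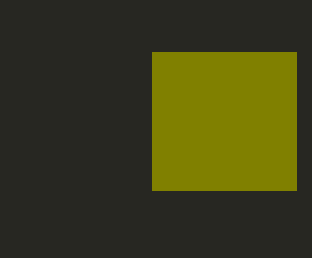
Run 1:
px0 = 152, py0 = 52, px1 = 296, py1 = 190, color = 'olive'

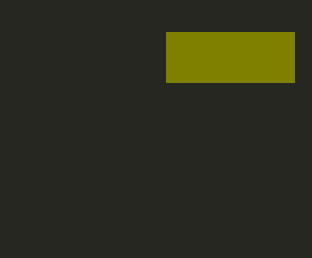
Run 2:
px0 = 166
py0 = 32
px1 = 294
py1 = 82
color = 'olive'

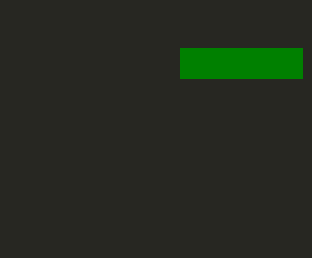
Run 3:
px0 = 180, py0 = 48, px1 = 302, py1 = 78, color = 'green'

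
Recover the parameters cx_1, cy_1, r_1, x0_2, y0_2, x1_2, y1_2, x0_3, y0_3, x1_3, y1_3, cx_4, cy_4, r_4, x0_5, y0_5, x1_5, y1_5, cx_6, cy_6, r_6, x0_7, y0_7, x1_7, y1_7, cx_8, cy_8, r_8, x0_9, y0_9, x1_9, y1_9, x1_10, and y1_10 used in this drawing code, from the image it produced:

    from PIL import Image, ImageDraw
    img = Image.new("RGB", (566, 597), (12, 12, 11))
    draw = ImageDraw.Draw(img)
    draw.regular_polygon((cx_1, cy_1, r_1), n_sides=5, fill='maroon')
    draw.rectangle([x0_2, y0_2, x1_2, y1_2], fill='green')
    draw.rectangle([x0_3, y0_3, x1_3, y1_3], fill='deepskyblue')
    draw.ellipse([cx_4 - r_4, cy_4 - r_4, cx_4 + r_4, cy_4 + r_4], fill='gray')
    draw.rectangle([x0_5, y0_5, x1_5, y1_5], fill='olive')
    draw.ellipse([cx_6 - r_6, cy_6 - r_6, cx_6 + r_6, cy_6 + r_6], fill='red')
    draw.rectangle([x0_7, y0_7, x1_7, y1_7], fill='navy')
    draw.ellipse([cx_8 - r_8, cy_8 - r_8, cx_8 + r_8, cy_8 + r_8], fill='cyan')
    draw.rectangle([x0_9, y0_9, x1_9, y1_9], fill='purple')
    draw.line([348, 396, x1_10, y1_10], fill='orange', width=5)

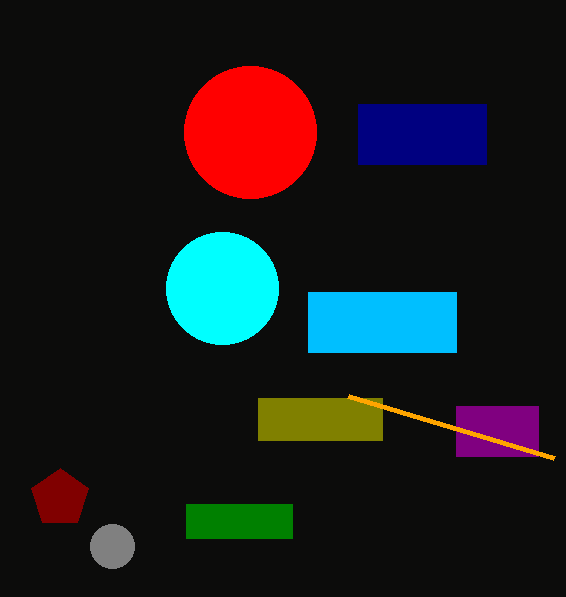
cx_1 = 60; cy_1 = 498; r_1 = 30; x0_2 = 186; y0_2 = 504; x1_2 = 292; y1_2 = 538; x0_3 = 308; y0_3 = 292; x1_3 = 456; y1_3 = 352; cx_4 = 112; cy_4 = 546; r_4 = 22; x0_5 = 258; y0_5 = 398; x1_5 = 382; y1_5 = 440; cx_6 = 250; cy_6 = 132; r_6 = 66; x0_7 = 358; y0_7 = 104; x1_7 = 486; y1_7 = 164; cx_8 = 222; cy_8 = 288; r_8 = 56; x0_9 = 456; y0_9 = 406; x1_9 = 538; y1_9 = 456; x1_10 = 554; y1_10 = 458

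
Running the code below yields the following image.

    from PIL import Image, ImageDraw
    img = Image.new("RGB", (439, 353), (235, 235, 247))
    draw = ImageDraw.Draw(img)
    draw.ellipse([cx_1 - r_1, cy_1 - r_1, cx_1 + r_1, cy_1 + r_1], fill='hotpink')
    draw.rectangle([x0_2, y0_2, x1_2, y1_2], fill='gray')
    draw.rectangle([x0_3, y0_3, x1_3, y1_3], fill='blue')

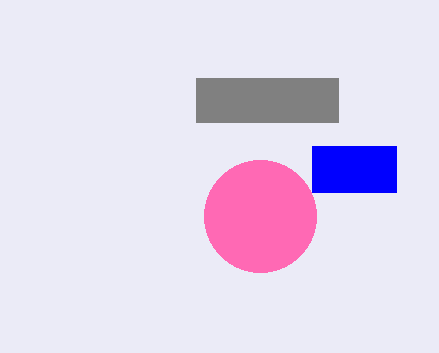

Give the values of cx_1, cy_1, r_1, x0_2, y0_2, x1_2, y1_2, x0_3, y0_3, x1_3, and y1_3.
cx_1 = 260, cy_1 = 216, r_1 = 56, x0_2 = 196, y0_2 = 78, x1_2 = 338, y1_2 = 122, x0_3 = 312, y0_3 = 146, x1_3 = 396, y1_3 = 192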